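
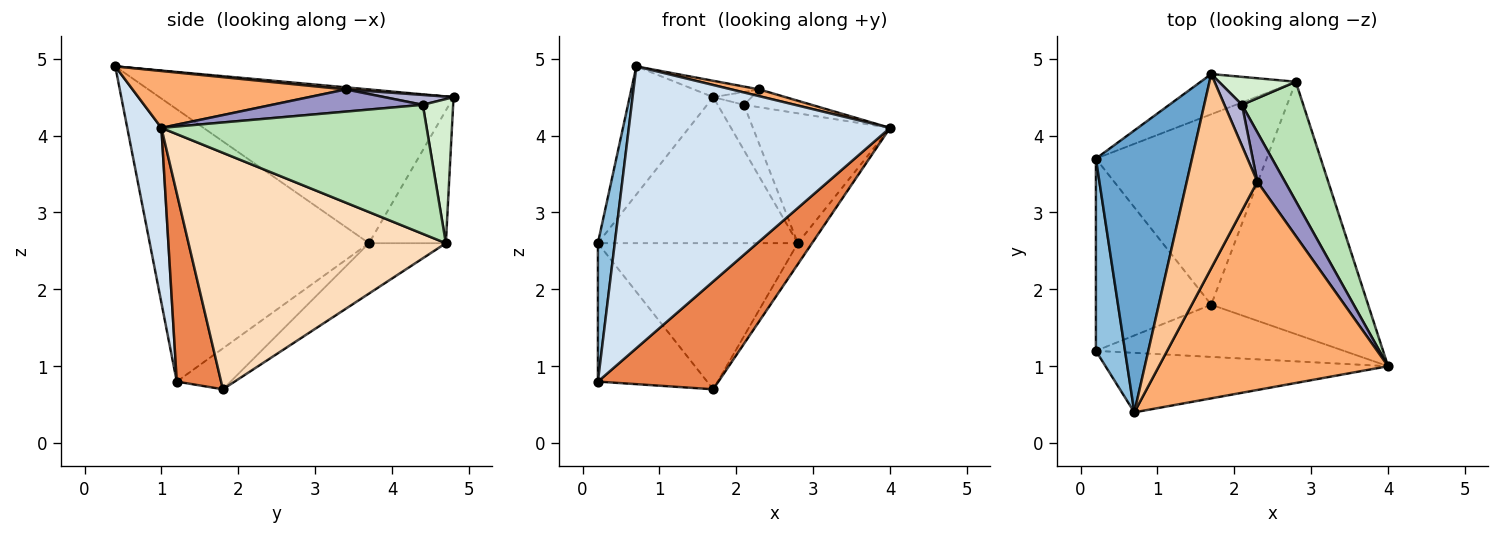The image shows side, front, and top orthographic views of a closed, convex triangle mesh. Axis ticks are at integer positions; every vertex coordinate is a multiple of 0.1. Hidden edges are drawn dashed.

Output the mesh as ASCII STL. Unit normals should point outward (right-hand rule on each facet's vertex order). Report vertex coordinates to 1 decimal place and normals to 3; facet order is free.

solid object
 facet normal -0.824 0.234 0.515
  outer loop
   vertex 1.7 4.8 4.5
   vertex 0.2 3.7 2.6
   vertex 0.7 0.4 4.9
  endloop
 endfacet
 facet normal -0.991 -0.076 0.106
  outer loop
   vertex 0.2 1.2 0.8
   vertex 0.7 0.4 4.9
   vertex 0.2 3.7 2.6
  endloop
 endfacet
 facet normal -0.277 0.562 -0.780
  outer loop
   vertex 0.2 1.2 0.8
   vertex 0.2 3.7 2.6
   vertex 1.7 1.8 0.7
  endloop
 endfacet
 facet normal 0.127 -0.971 -0.205
  outer loop
   vertex 0.2 1.2 0.8
   vertex 4.0 1.0 4.1
   vertex 0.7 0.4 4.9
  endloop
 endfacet
 facet normal 0.314 -0.855 -0.414
  outer loop
   vertex 0.2 1.2 0.8
   vertex 1.7 1.8 0.7
   vertex 4.0 1.0 4.1
  endloop
 endfacet
 facet normal 0.241 -0.031 0.970
  outer loop
   vertex 2.3 3.4 4.6
   vertex 0.7 0.4 4.9
   vertex 4.0 1.0 4.1
  endloop
 endfacet
 facet normal 0.030 0.084 0.996
  outer loop
   vertex 2.3 3.4 4.6
   vertex 1.7 4.8 4.5
   vertex 0.7 0.4 4.9
  endloop
 endfacet
 facet normal 0.832 0.046 -0.552
  outer loop
   vertex 2.8 4.7 2.6
   vertex 4.0 1.0 4.1
   vertex 1.7 1.8 0.7
  endloop
 endfacet
 facet normal -0.228 0.593 -0.773
  outer loop
   vertex 2.8 4.7 2.6
   vertex 1.7 1.8 0.7
   vertex 0.2 3.7 2.6
  endloop
 endfacet
 facet normal -0.348 0.904 -0.249
  outer loop
   vertex 2.8 4.7 2.6
   vertex 0.2 3.7 2.6
   vertex 1.7 4.8 4.5
  endloop
 endfacet
 facet normal 0.818 0.423 0.389
  outer loop
   vertex 2.1 4.4 4.4
   vertex 4.0 1.0 4.1
   vertex 2.8 4.7 2.6
  endloop
 endfacet
 facet normal 0.701 0.607 0.374
  outer loop
   vertex 2.1 4.4 4.4
   vertex 2.8 4.7 2.6
   vertex 1.7 4.8 4.5
  endloop
 endfacet
 facet normal 0.603 0.271 0.751
  outer loop
   vertex 2.1 4.4 4.4
   vertex 2.3 3.4 4.6
   vertex 4.0 1.0 4.1
  endloop
 endfacet
 facet normal 0.473 0.263 0.841
  outer loop
   vertex 2.1 4.4 4.4
   vertex 1.7 4.8 4.5
   vertex 2.3 3.4 4.6
  endloop
 endfacet
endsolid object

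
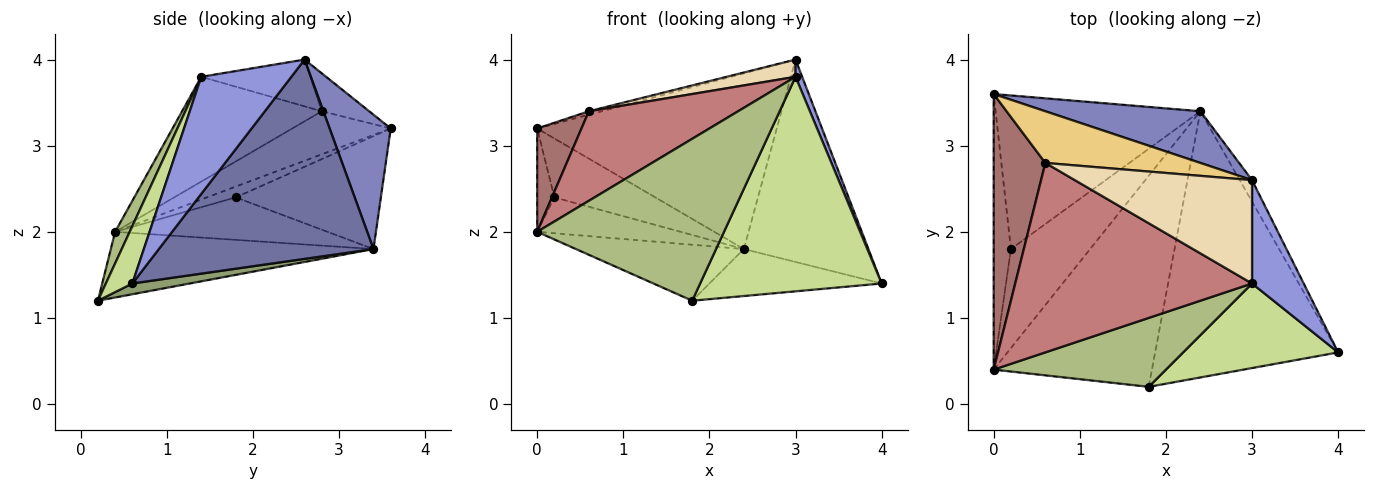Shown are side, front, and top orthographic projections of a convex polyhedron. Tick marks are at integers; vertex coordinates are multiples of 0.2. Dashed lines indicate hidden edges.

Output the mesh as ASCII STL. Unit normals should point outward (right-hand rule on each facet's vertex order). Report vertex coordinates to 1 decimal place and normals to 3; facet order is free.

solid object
 facet normal 0.864 0.501 -0.053
  outer loop
   vertex 2.4 3.4 1.8
   vertex 3.0 2.6 4.0
   vertex 4.0 0.6 1.4
  endloop
 endfacet
 facet normal 0.238 0.932 0.274
  outer loop
   vertex 2.4 3.4 1.8
   vertex 0.0 3.6 3.2
   vertex 3.0 2.6 4.0
  endloop
 endfacet
 facet normal 0.913 -0.067 0.403
  outer loop
   vertex 3.0 1.4 3.8
   vertex 4.0 0.6 1.4
   vertex 3.0 2.6 4.0
  endloop
 endfacet
 facet normal -0.372 0.238 -0.897
  outer loop
   vertex 1.8 0.2 1.2
   vertex 0.0 0.4 2.0
   vertex 2.4 3.4 1.8
  endloop
 endfacet
 facet normal 0.058 0.173 -0.983
  outer loop
   vertex 1.8 0.2 1.2
   vertex 2.4 3.4 1.8
   vertex 4.0 0.6 1.4
  endloop
 endfacet
 facet normal 0.072 -0.918 0.391
  outer loop
   vertex 1.8 0.2 1.2
   vertex 3.0 1.4 3.8
   vertex 0.0 0.4 2.0
  endloop
 endfacet
 facet normal 0.135 -0.922 0.363
  outer loop
   vertex 1.8 0.2 1.2
   vertex 4.0 0.6 1.4
   vertex 3.0 1.4 3.8
  endloop
 endfacet
 facet normal -0.505 0.303 -0.808
  outer loop
   vertex 0.2 1.8 2.4
   vertex 0.0 0.4 2.0
   vertex 0.0 3.6 3.2
  endloop
 endfacet
 facet normal -0.450 0.304 -0.840
  outer loop
   vertex 0.2 1.8 2.4
   vertex 2.4 3.4 1.8
   vertex 0.0 0.4 2.0
  endloop
 endfacet
 facet normal -0.458 0.318 -0.830
  outer loop
   vertex 0.2 1.8 2.4
   vertex 0.0 3.6 3.2
   vertex 2.4 3.4 1.8
  endloop
 endfacet
 facet normal -0.237 0.065 0.969
  outer loop
   vertex 0.6 2.8 3.4
   vertex 3.0 2.6 4.0
   vertex 0.0 3.6 3.2
  endloop
 endfacet
 facet normal -0.252 -0.159 0.955
  outer loop
   vertex 0.6 2.8 3.4
   vertex 3.0 1.4 3.8
   vertex 3.0 2.6 4.0
  endloop
 endfacet
 facet normal -0.615 -0.277 0.738
  outer loop
   vertex 0.6 2.8 3.4
   vertex 0.0 3.6 3.2
   vertex 0.0 0.4 2.0
  endloop
 endfacet
 facet normal -0.371 -0.397 0.839
  outer loop
   vertex 0.6 2.8 3.4
   vertex 0.0 0.4 2.0
   vertex 3.0 1.4 3.8
  endloop
 endfacet
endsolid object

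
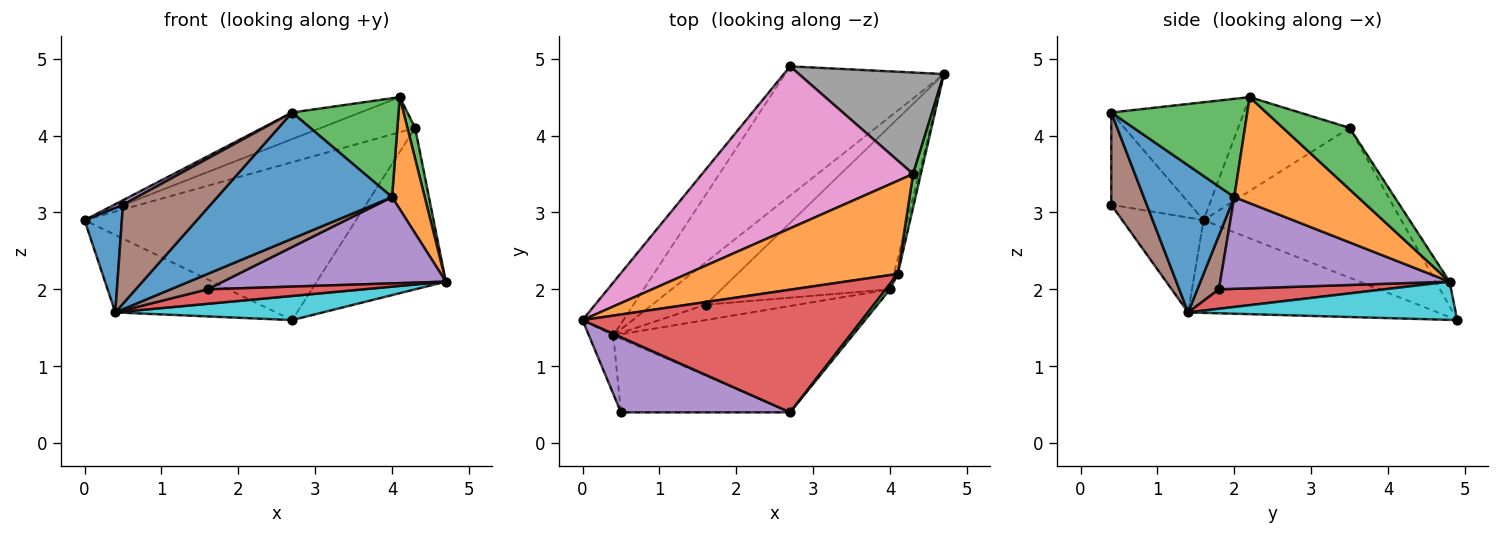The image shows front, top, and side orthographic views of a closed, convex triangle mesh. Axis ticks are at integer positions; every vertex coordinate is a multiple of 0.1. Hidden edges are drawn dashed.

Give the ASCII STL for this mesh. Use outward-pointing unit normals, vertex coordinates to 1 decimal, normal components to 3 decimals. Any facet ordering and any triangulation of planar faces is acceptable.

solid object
 facet normal -0.885 -0.407 -0.227
  outer loop
   vertex 0.4 1.4 1.7
   vertex 0.5 0.4 3.1
   vertex 0.0 1.6 2.9
  endloop
 endfacet
 facet normal -0.385 0.325 0.864
  outer loop
   vertex 4.3 3.5 4.1
   vertex 0.0 1.6 2.9
   vertex 4.1 2.2 4.5
  endloop
 endfacet
 facet normal 0.986 -0.114 0.123
  outer loop
   vertex 4.3 3.5 4.1
   vertex 4.1 2.2 4.5
   vertex 4.7 4.8 2.1
  endloop
 endfacet
 facet normal -0.381 0.196 0.903
  outer loop
   vertex 2.7 0.4 4.3
   vertex 4.1 2.2 4.5
   vertex 0.0 1.6 2.9
  endloop
 endfacet
 facet normal -0.478 -0.053 0.877
  outer loop
   vertex 2.7 0.4 4.3
   vertex 0.0 1.6 2.9
   vertex 0.5 0.4 3.1
  endloop
 endfacet
 facet normal 0.309 -0.763 -0.567
  outer loop
   vertex 2.7 0.4 4.3
   vertex 0.5 0.4 3.1
   vertex 0.4 1.4 1.7
  endloop
 endfacet
 facet normal -0.453 0.622 0.638
  outer loop
   vertex 2.7 4.9 1.6
   vertex 0.0 1.6 2.9
   vertex 4.3 3.5 4.1
  endloop
 endfacet
 facet normal -0.090 0.843 0.530
  outer loop
   vertex 2.7 4.9 1.6
   vertex 4.3 3.5 4.1
   vertex 4.7 4.8 2.1
  endloop
 endfacet
 facet normal -0.788 0.508 -0.347
  outer loop
   vertex 2.7 4.9 1.6
   vertex 0.4 1.4 1.7
   vertex 0.0 1.6 2.9
  endloop
 endfacet
 facet normal 0.230 -0.179 -0.957
  outer loop
   vertex 2.7 4.9 1.6
   vertex 4.7 4.8 2.1
   vertex 0.4 1.4 1.7
  endloop
 endfacet
 facet normal 0.368 -0.711 -0.599
  outer loop
   vertex 4.0 2.0 3.2
   vertex 2.7 0.4 4.3
   vertex 0.4 1.4 1.7
  endloop
 endfacet
 facet normal 0.966 -0.255 -0.035
  outer loop
   vertex 4.0 2.0 3.2
   vertex 4.7 4.8 2.1
   vertex 4.1 2.2 4.5
  endloop
 endfacet
 facet normal 0.787 -0.616 0.034
  outer loop
   vertex 4.0 2.0 3.2
   vertex 4.1 2.2 4.5
   vertex 2.7 0.4 4.3
  endloop
 endfacet
 facet normal 0.326 -0.307 -0.894
  outer loop
   vertex 1.6 1.8 2.0
   vertex 0.4 1.4 1.7
   vertex 4.7 4.8 2.1
  endloop
 endfacet
 facet normal 0.433 -0.421 -0.797
  outer loop
   vertex 1.6 1.8 2.0
   vertex 4.7 4.8 2.1
   vertex 4.0 2.0 3.2
  endloop
 endfacet
 facet normal 0.381 -0.654 -0.654
  outer loop
   vertex 1.6 1.8 2.0
   vertex 4.0 2.0 3.2
   vertex 0.4 1.4 1.7
  endloop
 endfacet
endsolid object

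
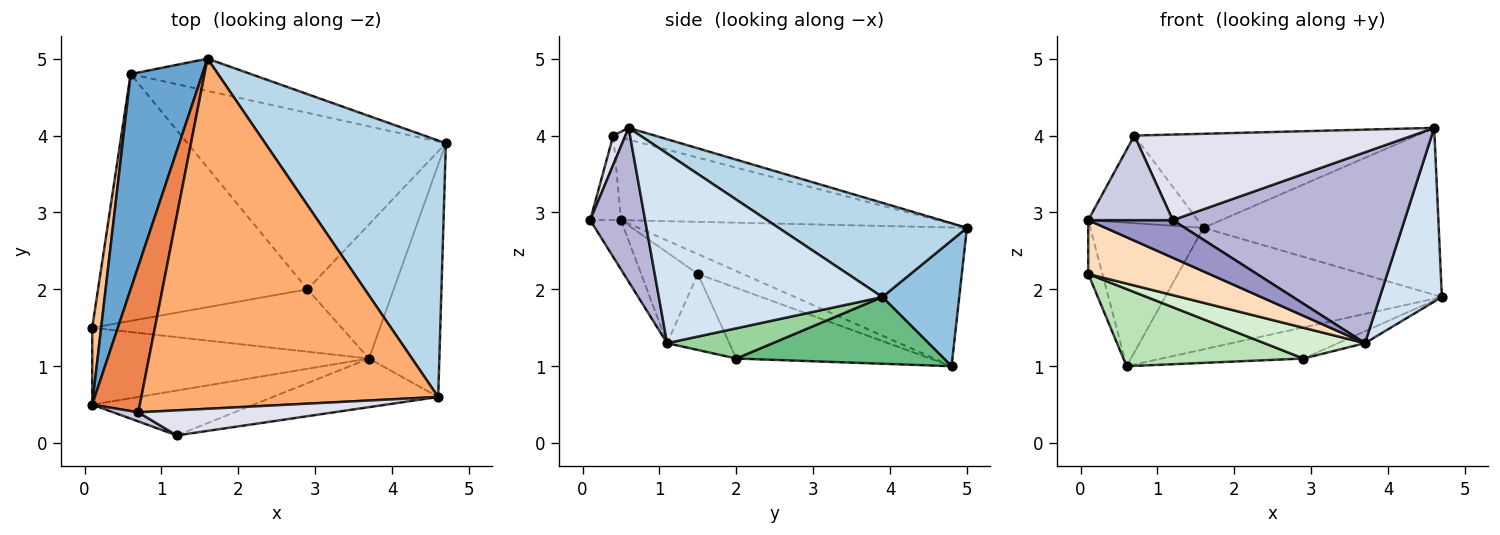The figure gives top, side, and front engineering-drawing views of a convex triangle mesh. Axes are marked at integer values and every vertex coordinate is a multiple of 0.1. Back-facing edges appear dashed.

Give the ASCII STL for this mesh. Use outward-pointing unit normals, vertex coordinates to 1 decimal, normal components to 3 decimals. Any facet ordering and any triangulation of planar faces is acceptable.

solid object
 facet normal -0.849 0.293 0.439
  outer loop
   vertex 1.6 5.0 2.8
   vertex 0.6 4.8 1.0
   vertex 0.1 0.5 2.9
  endloop
 endfacet
 facet normal 0.259 0.933 -0.248
  outer loop
   vertex 1.6 5.0 2.8
   vertex 4.7 3.9 1.9
   vertex 0.6 4.8 1.0
  endloop
 endfacet
 facet normal 0.400 0.500 0.768
  outer loop
   vertex 4.6 0.6 4.1
   vertex 4.7 3.9 1.9
   vertex 1.6 5.0 2.8
  endloop
 endfacet
 facet normal 0.907 -0.252 -0.337
  outer loop
   vertex 3.7 1.1 1.3
   vertex 4.7 3.9 1.9
   vertex 4.6 0.6 4.1
  endloop
 endfacet
 facet normal -0.830 0.287 0.479
  outer loop
   vertex 0.7 0.4 4.0
   vertex 1.6 5.0 2.8
   vertex 0.1 0.5 2.9
  endloop
 endfacet
 facet normal -0.038 0.259 0.965
  outer loop
   vertex 0.7 0.4 4.0
   vertex 4.6 0.6 4.1
   vertex 1.6 5.0 2.8
  endloop
 endfacet
 facet normal -0.876 0.276 0.395
  outer loop
   vertex 0.1 1.5 2.2
   vertex 0.1 0.5 2.9
   vertex 0.6 4.8 1.0
  endloop
 endfacet
 facet normal -0.259 -0.554 -0.791
  outer loop
   vertex 0.1 1.5 2.2
   vertex 3.7 1.1 1.3
   vertex 0.1 0.5 2.9
  endloop
 endfacet
 facet normal 0.246 0.168 -0.954
  outer loop
   vertex 2.9 2.0 1.1
   vertex 0.6 4.8 1.0
   vertex 4.7 3.9 1.9
  endloop
 endfacet
 facet normal 0.329 0.084 -0.940
  outer loop
   vertex 2.9 2.0 1.1
   vertex 4.7 3.9 1.9
   vertex 3.7 1.1 1.3
  endloop
 endfacet
 facet normal -0.306 -0.284 -0.909
  outer loop
   vertex 2.9 2.0 1.1
   vertex 0.1 1.5 2.2
   vertex 0.6 4.8 1.0
  endloop
 endfacet
 facet normal -0.264 -0.427 -0.865
  outer loop
   vertex 2.9 2.0 1.1
   vertex 3.7 1.1 1.3
   vertex 0.1 1.5 2.2
  endloop
 endfacet
 facet normal -0.227 -0.625 -0.746
  outer loop
   vertex 1.2 0.1 2.9
   vertex 0.1 0.5 2.9
   vertex 3.7 1.1 1.3
  endloop
 endfacet
 facet normal 0.224 -0.944 -0.241
  outer loop
   vertex 1.2 0.1 2.9
   vertex 3.7 1.1 1.3
   vertex 4.6 0.6 4.1
  endloop
 endfacet
 facet normal -0.340 -0.935 0.100
  outer loop
   vertex 1.2 0.1 2.9
   vertex 0.7 0.4 4.0
   vertex 0.1 0.5 2.9
  endloop
 endfacet
 facet normal 0.042 -0.959 0.281
  outer loop
   vertex 1.2 0.1 2.9
   vertex 4.6 0.6 4.1
   vertex 0.7 0.4 4.0
  endloop
 endfacet
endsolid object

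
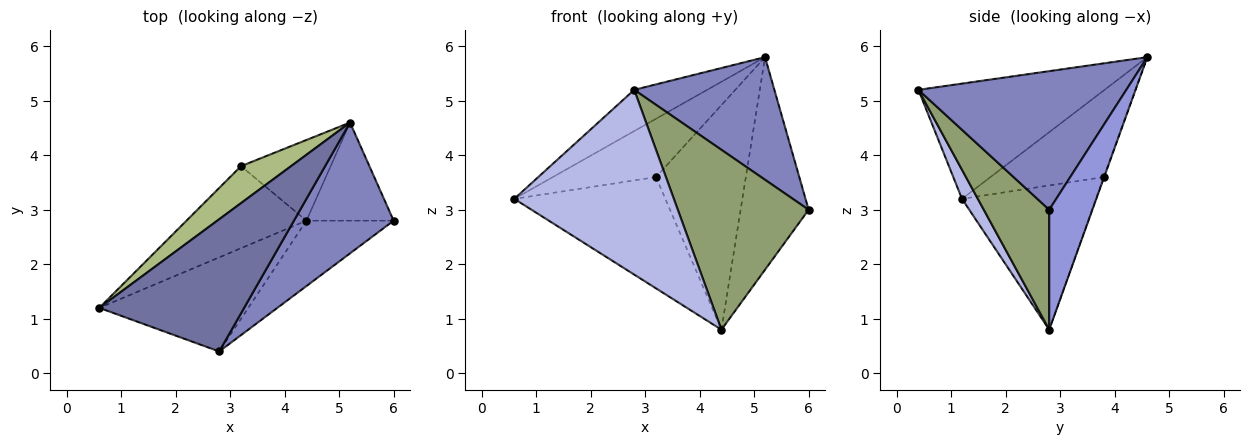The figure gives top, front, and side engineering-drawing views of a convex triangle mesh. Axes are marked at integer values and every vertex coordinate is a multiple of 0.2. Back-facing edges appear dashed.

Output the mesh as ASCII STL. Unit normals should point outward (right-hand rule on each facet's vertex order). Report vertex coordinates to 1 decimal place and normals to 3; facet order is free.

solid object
 facet normal -0.605 0.237 0.760
  outer loop
   vertex 2.8 0.4 5.2
   vertex 5.2 4.6 5.8
   vertex 0.6 1.2 3.2
  endloop
 endfacet
 facet normal 0.712 -0.480 0.512
  outer loop
   vertex 2.8 0.4 5.2
   vertex 6.0 2.8 3.0
   vertex 5.2 4.6 5.8
  endloop
 endfacet
 facet normal 0.499 0.787 -0.363
  outer loop
   vertex 4.4 2.8 0.8
   vertex 5.2 4.6 5.8
   vertex 6.0 2.8 3.0
  endloop
 endfacet
 facet normal 0.088 -0.888 -0.452
  outer loop
   vertex 4.4 2.8 0.8
   vertex 2.8 0.4 5.2
   vertex 0.6 1.2 3.2
  endloop
 endfacet
 facet normal 0.425 -0.851 -0.309
  outer loop
   vertex 4.4 2.8 0.8
   vertex 6.0 2.8 3.0
   vertex 2.8 0.4 5.2
  endloop
 endfacet
 facet normal -0.680 0.619 0.393
  outer loop
   vertex 3.2 3.8 3.6
   vertex 0.6 1.2 3.2
   vertex 5.2 4.6 5.8
  endloop
 endfacet
 facet normal -0.581 0.655 -0.483
  outer loop
   vertex 3.2 3.8 3.6
   vertex 4.4 2.8 0.8
   vertex 0.6 1.2 3.2
  endloop
 endfacet
 facet normal -0.005 0.941 -0.338
  outer loop
   vertex 3.2 3.8 3.6
   vertex 5.2 4.6 5.8
   vertex 4.4 2.8 0.8
  endloop
 endfacet
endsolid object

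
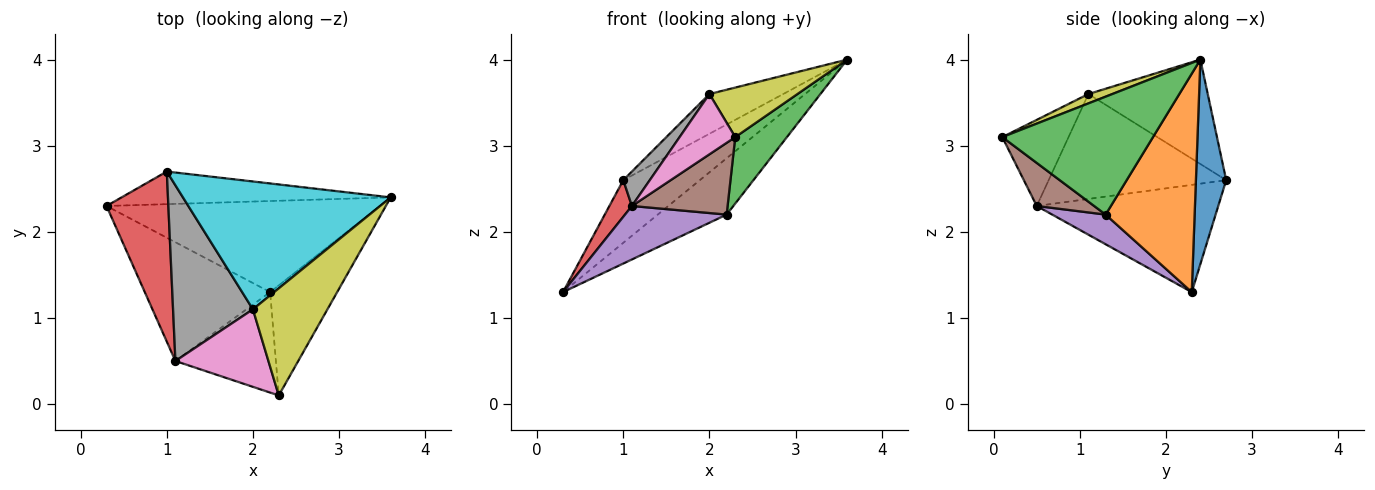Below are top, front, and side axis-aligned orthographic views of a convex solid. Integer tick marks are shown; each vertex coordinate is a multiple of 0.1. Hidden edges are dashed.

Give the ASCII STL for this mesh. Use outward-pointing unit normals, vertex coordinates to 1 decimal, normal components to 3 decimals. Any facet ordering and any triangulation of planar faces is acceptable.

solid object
 facet normal 0.331 0.837 -0.436
  outer loop
   vertex 1.0 2.7 2.6
   vertex 3.6 2.4 4.0
   vertex 0.3 2.3 1.3
  endloop
 endfacet
 facet normal 0.562 0.435 -0.703
  outer loop
   vertex 2.2 1.3 2.2
   vertex 0.3 2.3 1.3
   vertex 3.6 2.4 4.0
  endloop
 endfacet
 facet normal 0.833 -0.286 -0.473
  outer loop
   vertex 2.2 1.3 2.2
   vertex 3.6 2.4 4.0
   vertex 2.3 0.1 3.1
  endloop
 endfacet
 facet normal -0.861 -0.107 0.497
  outer loop
   vertex 1.1 0.5 2.3
   vertex 1.0 2.7 2.6
   vertex 0.3 2.3 1.3
  endloop
 endfacet
 facet normal 0.211 -0.401 -0.891
  outer loop
   vertex 1.1 0.5 2.3
   vertex 0.3 2.3 1.3
   vertex 2.2 1.3 2.2
  endloop
 endfacet
 facet normal 0.329 -0.549 -0.768
  outer loop
   vertex 1.1 0.5 2.3
   vertex 2.2 1.3 2.2
   vertex 2.3 0.1 3.1
  endloop
 endfacet
 facet normal -0.590 -0.496 0.637
  outer loop
   vertex 2.0 1.1 3.6
   vertex 1.1 0.5 2.3
   vertex 2.3 0.1 3.1
  endloop
 endfacet
 facet normal -0.790 -0.118 0.601
  outer loop
   vertex 2.0 1.1 3.6
   vertex 1.0 2.7 2.6
   vertex 1.1 0.5 2.3
  endloop
 endfacet
 facet normal 0.113 -0.417 0.902
  outer loop
   vertex 2.0 1.1 3.6
   vertex 2.3 0.1 3.1
   vertex 3.6 2.4 4.0
  endloop
 endfacet
 facet normal -0.433 0.268 0.861
  outer loop
   vertex 2.0 1.1 3.6
   vertex 3.6 2.4 4.0
   vertex 1.0 2.7 2.6
  endloop
 endfacet
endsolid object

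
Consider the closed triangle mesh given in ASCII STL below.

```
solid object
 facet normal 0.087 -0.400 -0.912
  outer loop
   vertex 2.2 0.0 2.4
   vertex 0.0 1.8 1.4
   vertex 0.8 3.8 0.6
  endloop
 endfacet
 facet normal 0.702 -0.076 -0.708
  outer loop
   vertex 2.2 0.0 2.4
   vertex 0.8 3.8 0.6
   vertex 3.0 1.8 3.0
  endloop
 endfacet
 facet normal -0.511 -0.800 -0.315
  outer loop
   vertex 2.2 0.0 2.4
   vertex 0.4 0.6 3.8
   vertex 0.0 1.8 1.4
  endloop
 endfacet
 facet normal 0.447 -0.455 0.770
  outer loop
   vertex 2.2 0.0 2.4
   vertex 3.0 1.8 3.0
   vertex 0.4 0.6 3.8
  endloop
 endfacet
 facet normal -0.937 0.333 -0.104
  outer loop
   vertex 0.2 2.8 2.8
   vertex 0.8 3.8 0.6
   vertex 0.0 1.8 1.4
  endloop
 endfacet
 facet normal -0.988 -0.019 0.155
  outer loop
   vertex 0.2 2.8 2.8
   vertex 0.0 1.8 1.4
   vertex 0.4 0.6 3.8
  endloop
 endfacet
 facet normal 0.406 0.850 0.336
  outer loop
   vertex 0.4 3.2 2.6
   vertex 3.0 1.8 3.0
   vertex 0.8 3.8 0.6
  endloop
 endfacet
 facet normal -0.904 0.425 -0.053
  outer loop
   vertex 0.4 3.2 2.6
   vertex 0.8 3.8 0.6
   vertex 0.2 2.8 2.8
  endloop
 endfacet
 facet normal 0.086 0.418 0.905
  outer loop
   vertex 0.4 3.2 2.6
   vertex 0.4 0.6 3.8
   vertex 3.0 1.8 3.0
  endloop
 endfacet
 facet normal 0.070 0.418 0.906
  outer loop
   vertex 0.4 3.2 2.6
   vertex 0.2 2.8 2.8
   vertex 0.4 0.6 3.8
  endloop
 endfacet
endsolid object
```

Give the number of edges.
15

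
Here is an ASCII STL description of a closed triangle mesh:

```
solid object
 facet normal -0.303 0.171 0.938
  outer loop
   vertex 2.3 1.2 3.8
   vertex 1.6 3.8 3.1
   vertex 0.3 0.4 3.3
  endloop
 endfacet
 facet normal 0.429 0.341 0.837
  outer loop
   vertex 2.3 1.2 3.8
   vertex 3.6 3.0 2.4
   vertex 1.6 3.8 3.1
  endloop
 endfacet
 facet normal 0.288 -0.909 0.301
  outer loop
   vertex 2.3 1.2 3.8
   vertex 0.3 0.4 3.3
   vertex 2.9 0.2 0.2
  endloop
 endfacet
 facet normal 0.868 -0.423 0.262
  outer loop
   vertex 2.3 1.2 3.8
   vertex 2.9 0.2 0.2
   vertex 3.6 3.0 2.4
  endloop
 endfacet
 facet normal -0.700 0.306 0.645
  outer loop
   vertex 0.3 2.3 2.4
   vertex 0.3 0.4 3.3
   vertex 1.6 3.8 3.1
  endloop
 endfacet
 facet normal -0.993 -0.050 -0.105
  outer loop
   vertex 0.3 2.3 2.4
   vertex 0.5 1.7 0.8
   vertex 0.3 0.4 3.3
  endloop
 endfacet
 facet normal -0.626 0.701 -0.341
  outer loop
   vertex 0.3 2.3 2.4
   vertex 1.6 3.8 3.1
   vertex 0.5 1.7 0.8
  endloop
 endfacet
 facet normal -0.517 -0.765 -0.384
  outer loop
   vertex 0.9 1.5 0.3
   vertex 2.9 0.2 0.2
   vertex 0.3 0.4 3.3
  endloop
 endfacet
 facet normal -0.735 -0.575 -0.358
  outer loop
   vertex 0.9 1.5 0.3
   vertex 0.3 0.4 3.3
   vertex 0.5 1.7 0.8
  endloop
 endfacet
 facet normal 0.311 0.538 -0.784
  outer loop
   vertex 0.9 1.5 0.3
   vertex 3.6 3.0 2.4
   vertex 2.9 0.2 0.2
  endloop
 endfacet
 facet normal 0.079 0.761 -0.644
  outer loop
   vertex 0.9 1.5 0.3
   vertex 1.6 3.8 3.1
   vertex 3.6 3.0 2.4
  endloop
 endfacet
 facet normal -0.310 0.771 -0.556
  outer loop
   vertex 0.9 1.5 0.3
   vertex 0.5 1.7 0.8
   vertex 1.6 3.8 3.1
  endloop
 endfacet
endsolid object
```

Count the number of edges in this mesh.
18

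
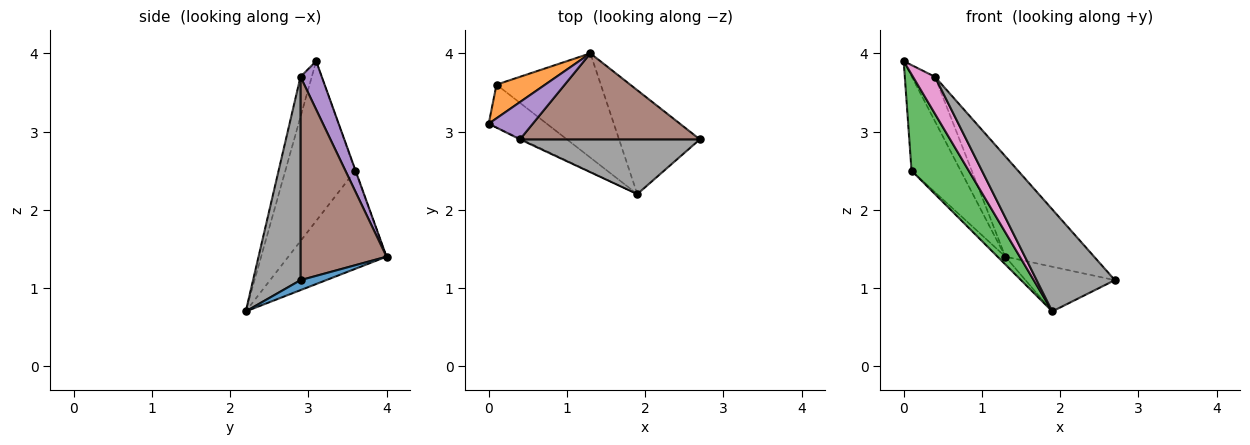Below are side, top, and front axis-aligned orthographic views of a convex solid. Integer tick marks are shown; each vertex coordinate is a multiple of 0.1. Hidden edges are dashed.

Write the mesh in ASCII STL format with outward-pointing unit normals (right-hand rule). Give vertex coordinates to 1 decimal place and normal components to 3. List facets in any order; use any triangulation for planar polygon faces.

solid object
 facet normal 0.113 0.393 -0.913
  outer loop
   vertex 1.9 2.2 0.7
   vertex 1.3 4.0 1.4
   vertex 2.7 2.9 1.1
  endloop
 endfacet
 facet normal -0.006 0.942 0.336
  outer loop
   vertex 0.1 3.6 2.5
   vertex 0.0 3.1 3.9
   vertex 1.3 4.0 1.4
  endloop
 endfacet
 facet normal -0.745 -0.610 -0.271
  outer loop
   vertex 0.1 3.6 2.5
   vertex 1.9 2.2 0.7
   vertex 0.0 3.1 3.9
  endloop
 endfacet
 facet normal -0.685 0.055 -0.727
  outer loop
   vertex 0.1 3.6 2.5
   vertex 1.3 4.0 1.4
   vertex 1.9 2.2 0.7
  endloop
 endfacet
 facet normal 0.576 0.627 0.525
  outer loop
   vertex 0.4 2.9 3.7
   vertex 1.3 4.0 1.4
   vertex 0.0 3.1 3.9
  endloop
 endfacet
 facet normal 0.593 0.611 0.524
  outer loop
   vertex 0.4 2.9 3.7
   vertex 2.7 2.9 1.1
   vertex 1.3 4.0 1.4
  endloop
 endfacet
 facet normal -0.455 -0.890 -0.020
  outer loop
   vertex 0.4 2.9 3.7
   vertex 0.0 3.1 3.9
   vertex 1.9 2.2 0.7
  endloop
 endfacet
 facet normal 0.471 -0.777 0.417
  outer loop
   vertex 0.4 2.9 3.7
   vertex 1.9 2.2 0.7
   vertex 2.7 2.9 1.1
  endloop
 endfacet
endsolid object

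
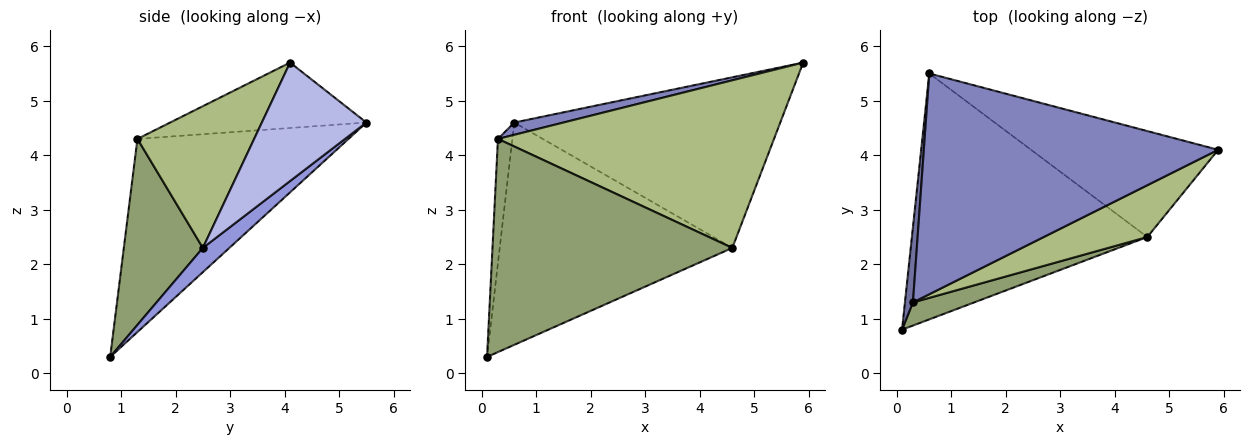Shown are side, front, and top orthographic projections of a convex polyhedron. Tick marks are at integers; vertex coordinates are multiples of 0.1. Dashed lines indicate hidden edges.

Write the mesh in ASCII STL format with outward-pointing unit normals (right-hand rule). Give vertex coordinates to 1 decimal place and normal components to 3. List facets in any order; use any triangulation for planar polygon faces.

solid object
 facet normal -0.997 0.068 0.041
  outer loop
   vertex 0.3 1.3 4.3
   vertex 0.6 5.5 4.6
   vertex 0.1 0.8 0.3
  endloop
 endfacet
 facet normal -0.217 -0.054 0.975
  outer loop
   vertex 0.3 1.3 4.3
   vertex 5.9 4.1 5.7
   vertex 0.6 5.5 4.6
  endloop
 endfacet
 facet normal 0.076 0.669 -0.740
  outer loop
   vertex 4.6 2.5 2.3
   vertex 0.1 0.8 0.3
   vertex 0.6 5.5 4.6
  endloop
 endfacet
 facet normal 0.317 0.806 -0.500
  outer loop
   vertex 4.6 2.5 2.3
   vertex 0.6 5.5 4.6
   vertex 5.9 4.1 5.7
  endloop
 endfacet
 facet normal 0.311 -0.945 0.103
  outer loop
   vertex 4.6 2.5 2.3
   vertex 0.3 1.3 4.3
   vertex 0.1 0.8 0.3
  endloop
 endfacet
 facet normal 0.375 -0.886 0.274
  outer loop
   vertex 4.6 2.5 2.3
   vertex 5.9 4.1 5.7
   vertex 0.3 1.3 4.3
  endloop
 endfacet
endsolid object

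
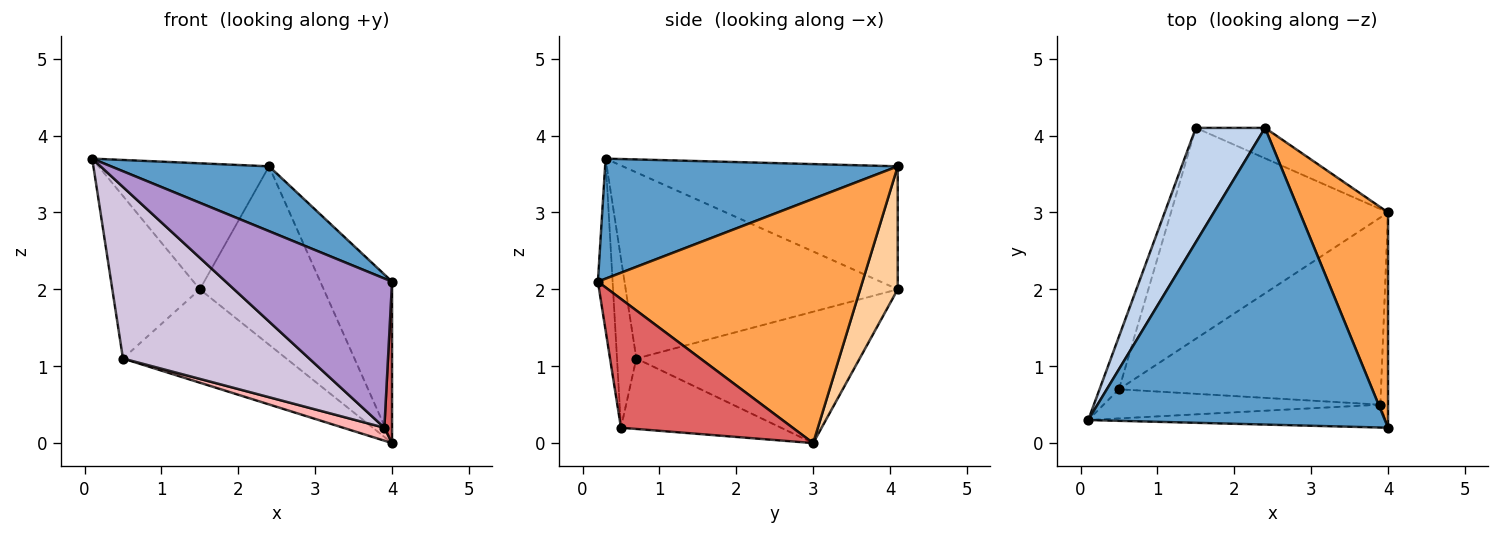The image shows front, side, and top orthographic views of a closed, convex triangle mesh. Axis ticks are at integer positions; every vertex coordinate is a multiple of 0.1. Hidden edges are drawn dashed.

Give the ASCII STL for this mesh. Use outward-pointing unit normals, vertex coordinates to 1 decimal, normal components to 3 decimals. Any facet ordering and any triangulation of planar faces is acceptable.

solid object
 facet normal 0.368 -0.199 0.909
  outer loop
   vertex 2.4 4.1 3.6
   vertex 0.1 0.3 3.7
   vertex 4.0 0.2 2.1
  endloop
 endfacet
 facet normal -0.767 0.475 0.431
  outer loop
   vertex 2.4 4.1 3.6
   vertex 1.5 4.1 2.0
   vertex 0.1 0.3 3.7
  endloop
 endfacet
 facet normal 0.911 0.247 0.329
  outer loop
   vertex 2.4 4.1 3.6
   vertex 4.0 0.2 2.1
   vertex 4.0 3.0 0.0
  endloop
 endfacet
 facet normal 0.287 0.944 -0.161
  outer loop
   vertex 2.4 4.1 3.6
   vertex 4.0 3.0 0.0
   vertex 1.5 4.1 2.0
  endloop
 endfacet
 facet normal -0.947 0.305 -0.099
  outer loop
   vertex 0.5 0.7 1.1
   vertex 0.1 0.3 3.7
   vertex 1.5 4.1 2.0
  endloop
 endfacet
 facet normal -0.484 0.354 -0.800
  outer loop
   vertex 0.5 0.7 1.1
   vertex 1.5 4.1 2.0
   vertex 4.0 3.0 0.0
  endloop
 endfacet
 facet normal 0.997 -0.045 -0.060
  outer loop
   vertex 3.9 0.5 0.2
   vertex 4.0 3.0 0.0
   vertex 4.0 0.2 2.1
  endloop
 endfacet
 facet normal -0.259 -0.067 -0.964
  outer loop
   vertex 3.9 0.5 0.2
   vertex 0.5 0.7 1.1
   vertex 4.0 3.0 0.0
  endloop
 endfacet
 facet normal -0.087 -0.985 -0.151
  outer loop
   vertex 3.9 0.5 0.2
   vertex 4.0 0.2 2.1
   vertex 0.1 0.3 3.7
  endloop
 endfacet
 facet normal -0.102 -0.981 -0.167
  outer loop
   vertex 3.9 0.5 0.2
   vertex 0.1 0.3 3.7
   vertex 0.5 0.7 1.1
  endloop
 endfacet
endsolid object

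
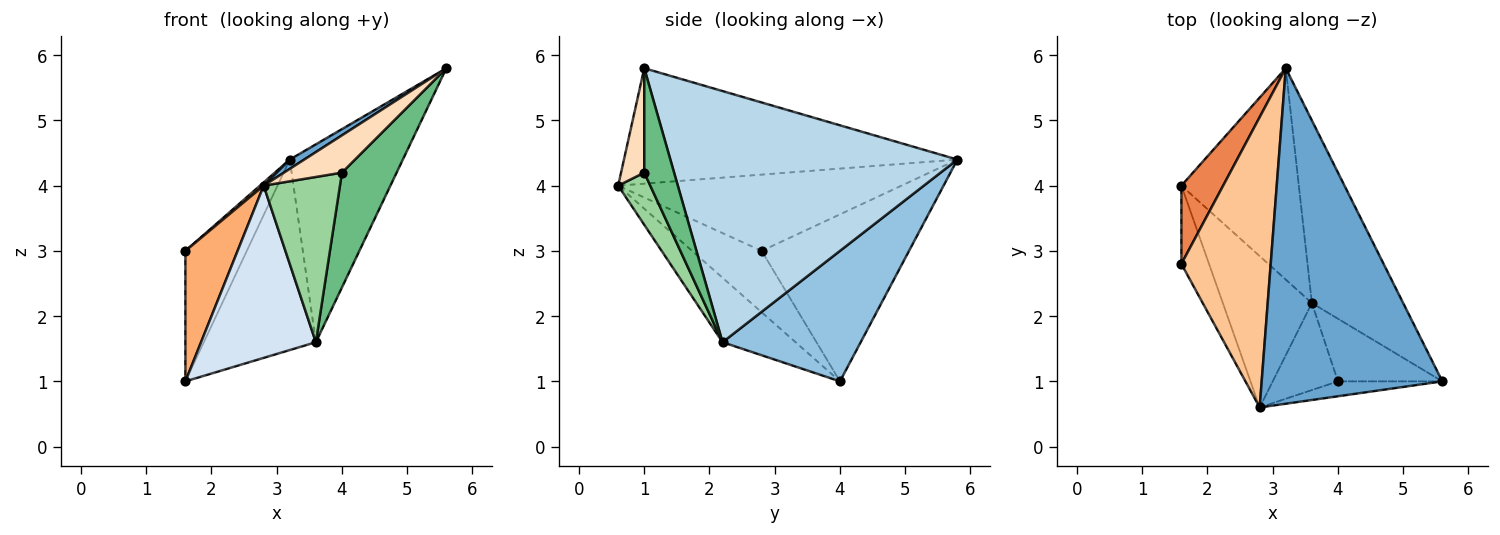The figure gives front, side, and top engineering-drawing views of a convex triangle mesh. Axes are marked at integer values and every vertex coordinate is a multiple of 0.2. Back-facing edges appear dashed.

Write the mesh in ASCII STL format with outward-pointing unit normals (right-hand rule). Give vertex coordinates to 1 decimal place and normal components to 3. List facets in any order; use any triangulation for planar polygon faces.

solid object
 facet normal -0.538 -0.023 0.842
  outer loop
   vertex 2.8 0.6 4.0
   vertex 5.6 1.0 5.8
   vertex 3.2 5.8 4.4
  endloop
 endfacet
 facet normal 0.637 0.516 -0.573
  outer loop
   vertex 3.6 2.2 1.6
   vertex 1.6 4.0 1.0
   vertex 3.2 5.8 4.4
  endloop
 endfacet
 facet normal 0.881 0.347 -0.320
  outer loop
   vertex 3.6 2.2 1.6
   vertex 3.2 5.8 4.4
   vertex 5.6 1.0 5.8
  endloop
 endfacet
 facet normal -0.431 -0.678 -0.596
  outer loop
   vertex 3.6 2.2 1.6
   vertex 2.8 0.6 4.0
   vertex 1.6 4.0 1.0
  endloop
 endfacet
 facet normal -0.899 0.375 0.225
  outer loop
   vertex 1.6 2.8 3.0
   vertex 3.2 5.8 4.4
   vertex 1.6 4.0 1.0
  endloop
 endfacet
 facet normal -0.753 -0.565 -0.339
  outer loop
   vertex 1.6 2.8 3.0
   vertex 1.6 4.0 1.0
   vertex 2.8 0.6 4.0
  endloop
 endfacet
 facet normal -0.649 -0.009 0.760
  outer loop
   vertex 1.6 2.8 3.0
   vertex 2.8 0.6 4.0
   vertex 3.2 5.8 4.4
  endloop
 endfacet
 facet normal 0.348 -0.870 -0.348
  outer loop
   vertex 4.0 1.0 4.2
   vertex 5.6 1.0 5.8
   vertex 2.8 0.6 4.0
  endloop
 endfacet
 facet normal 0.432 -0.792 -0.432
  outer loop
   vertex 4.0 1.0 4.2
   vertex 3.6 2.2 1.6
   vertex 5.6 1.0 5.8
  endloop
 endfacet
 facet normal 0.349 -0.829 -0.436
  outer loop
   vertex 4.0 1.0 4.2
   vertex 2.8 0.6 4.0
   vertex 3.6 2.2 1.6
  endloop
 endfacet
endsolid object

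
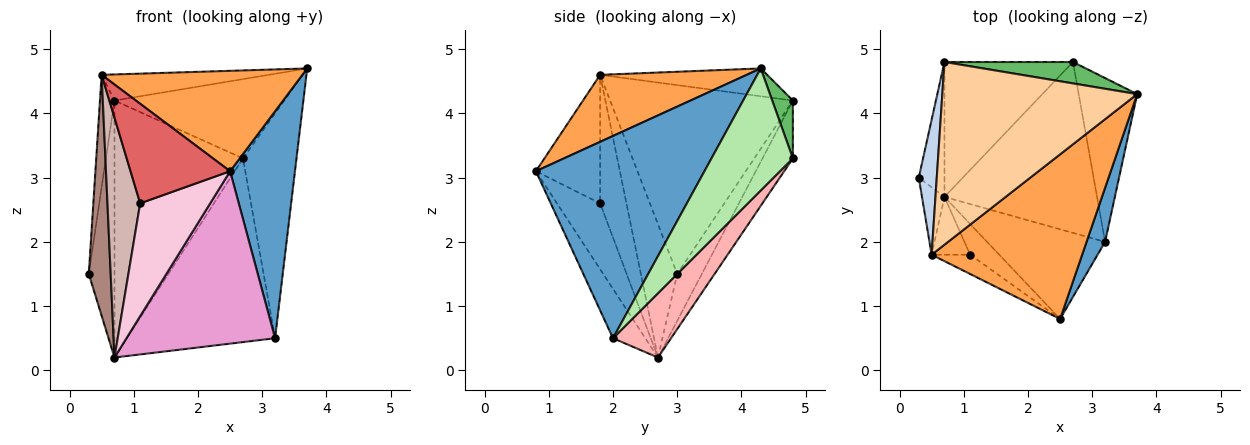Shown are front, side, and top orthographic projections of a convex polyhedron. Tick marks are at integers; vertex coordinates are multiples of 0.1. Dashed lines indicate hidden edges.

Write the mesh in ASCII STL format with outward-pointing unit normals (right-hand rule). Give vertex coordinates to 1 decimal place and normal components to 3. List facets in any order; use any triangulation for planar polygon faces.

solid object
 facet normal 0.930 -0.358 0.085
  outer loop
   vertex 3.2 2.0 0.5
   vertex 3.7 4.3 4.7
   vertex 2.5 0.8 3.1
  endloop
 endfacet
 facet normal -0.992 0.079 0.095
  outer loop
   vertex 0.5 1.8 4.6
   vertex 0.7 4.8 4.2
   vertex 0.3 3.0 1.5
  endloop
 endfacet
 facet normal 0.355 -0.487 0.798
  outer loop
   vertex 0.5 1.8 4.6
   vertex 2.5 0.8 3.1
   vertex 3.7 4.3 4.7
  endloop
 endfacet
 facet normal -0.140 0.140 0.980
  outer loop
   vertex 0.5 1.8 4.6
   vertex 3.7 4.3 4.7
   vertex 0.7 4.8 4.2
  endloop
 endfacet
 facet normal 0.117 0.959 0.259
  outer loop
   vertex 2.7 4.8 3.3
   vertex 0.7 4.8 4.2
   vertex 3.7 4.3 4.7
  endloop
 endfacet
 facet normal 0.776 0.510 -0.372
  outer loop
   vertex 2.7 4.8 3.3
   vertex 3.7 4.3 4.7
   vertex 3.2 2.0 0.5
  endloop
 endfacet
 facet normal -0.535 -0.829 -0.161
  outer loop
   vertex 1.1 1.8 2.6
   vertex 2.5 0.8 3.1
   vertex 0.5 1.8 4.6
  endloop
 endfacet
 facet normal 0.276 0.704 -0.655
  outer loop
   vertex 0.7 2.7 0.2
   vertex 2.7 4.8 3.3
   vertex 3.2 2.0 0.5
  endloop
 endfacet
 facet normal -0.646 0.676 -0.355
  outer loop
   vertex 0.7 2.7 0.2
   vertex 0.3 3.0 1.5
   vertex 0.7 4.8 4.2
  endloop
 endfacet
 facet normal -0.205 0.867 -0.455
  outer loop
   vertex 0.7 2.7 0.2
   vertex 0.7 4.8 4.2
   vertex 2.7 4.8 3.3
  endloop
 endfacet
 facet normal -0.848 -0.511 -0.143
  outer loop
   vertex 0.7 2.7 0.2
   vertex 0.5 1.8 4.6
   vertex 0.3 3.0 1.5
  endloop
 endfacet
 facet normal -0.616 -0.766 -0.185
  outer loop
   vertex 0.7 2.7 0.2
   vertex 1.1 1.8 2.6
   vertex 0.5 1.8 4.6
  endloop
 endfacet
 facet normal -0.190 -0.871 -0.453
  outer loop
   vertex 0.7 2.7 0.2
   vertex 3.2 2.0 0.5
   vertex 2.5 0.8 3.1
  endloop
 endfacet
 facet normal -0.512 -0.829 -0.226
  outer loop
   vertex 0.7 2.7 0.2
   vertex 2.5 0.8 3.1
   vertex 1.1 1.8 2.6
  endloop
 endfacet
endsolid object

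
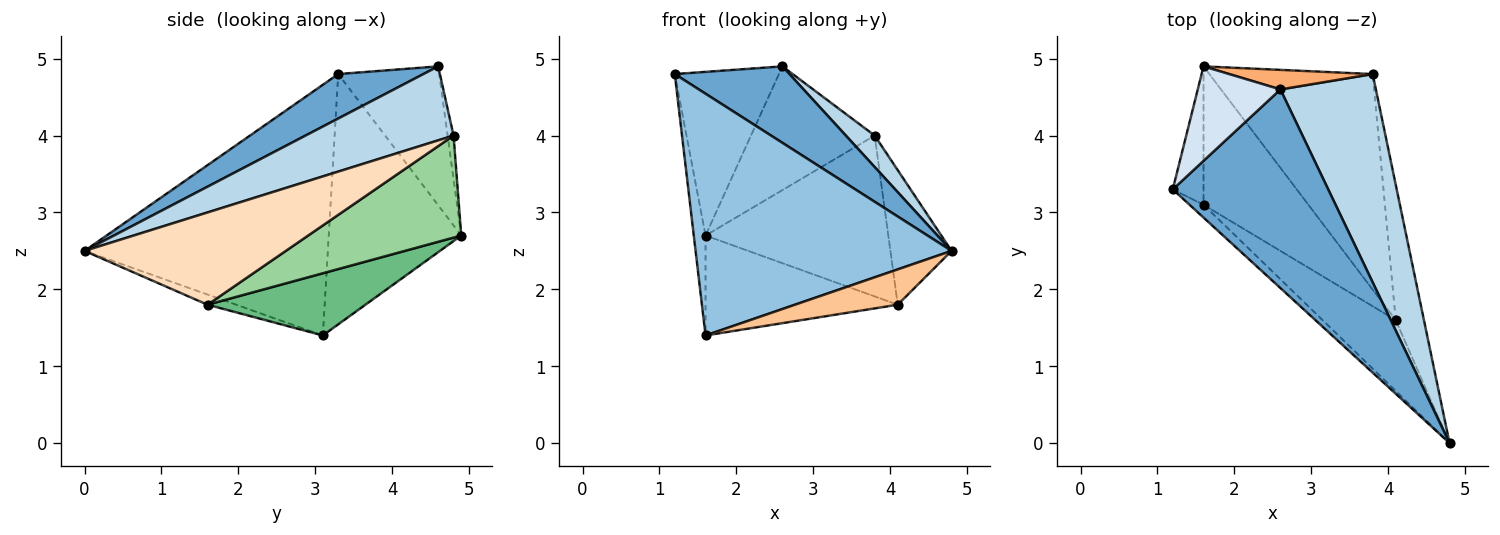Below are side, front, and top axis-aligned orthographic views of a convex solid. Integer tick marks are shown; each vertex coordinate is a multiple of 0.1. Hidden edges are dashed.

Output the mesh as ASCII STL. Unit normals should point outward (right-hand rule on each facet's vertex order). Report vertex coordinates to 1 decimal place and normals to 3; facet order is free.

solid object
 facet normal 0.258 -0.347 0.902
  outer loop
   vertex 2.6 4.6 4.9
   vertex 1.2 3.3 4.8
   vertex 4.8 0.0 2.5
  endloop
 endfacet
 facet normal -0.688 -0.724 -0.038
  outer loop
   vertex 1.6 3.1 1.4
   vertex 4.8 0.0 2.5
   vertex 1.2 3.3 4.8
  endloop
 endfacet
 facet normal 0.608 -0.119 0.785
  outer loop
   vertex 3.8 4.8 4.0
   vertex 2.6 4.6 4.9
   vertex 4.8 0.0 2.5
  endloop
 endfacet
 facet normal -0.643 0.663 0.383
  outer loop
   vertex 1.6 4.9 2.7
   vertex 1.2 3.3 4.8
   vertex 2.6 4.6 4.9
  endloop
 endfacet
 facet normal -0.989 0.088 -0.121
  outer loop
   vertex 1.6 4.9 2.7
   vertex 1.6 3.1 1.4
   vertex 1.2 3.3 4.8
  endloop
 endfacet
 facet normal -0.047 0.987 0.156
  outer loop
   vertex 1.6 4.9 2.7
   vertex 2.6 4.6 4.9
   vertex 3.8 4.8 4.0
  endloop
 endfacet
 facet normal -0.123 -0.443 -0.888
  outer loop
   vertex 4.1 1.6 1.8
   vertex 4.8 0.0 2.5
   vertex 1.6 3.1 1.4
  endloop
 endfacet
 facet normal 0.918 0.279 -0.281
  outer loop
   vertex 4.1 1.6 1.8
   vertex 3.8 4.8 4.0
   vertex 4.8 0.0 2.5
  endloop
 endfacet
 facet normal 0.433 0.528 -0.731
  outer loop
   vertex 4.1 1.6 1.8
   vertex 1.6 3.1 1.4
   vertex 1.6 4.9 2.7
  endloop
 endfacet
 facet normal 0.448 0.535 -0.717
  outer loop
   vertex 4.1 1.6 1.8
   vertex 1.6 4.9 2.7
   vertex 3.8 4.8 4.0
  endloop
 endfacet
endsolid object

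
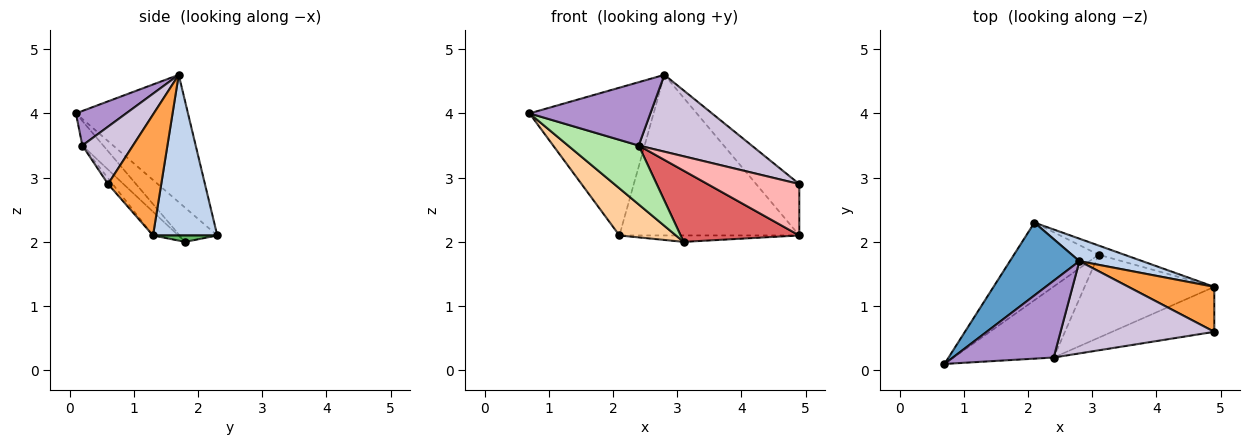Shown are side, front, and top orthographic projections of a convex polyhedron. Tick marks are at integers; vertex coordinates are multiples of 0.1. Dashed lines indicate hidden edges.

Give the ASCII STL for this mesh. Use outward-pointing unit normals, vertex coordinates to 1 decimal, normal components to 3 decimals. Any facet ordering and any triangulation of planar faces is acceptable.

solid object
 facet normal -0.629 0.697 0.344
  outer loop
   vertex 2.8 1.7 4.6
   vertex 2.1 2.3 2.1
   vertex 0.7 0.1 4.0
  endloop
 endfacet
 facet normal 0.333 0.934 0.131
  outer loop
   vertex 2.8 1.7 4.6
   vertex 4.9 1.3 2.1
   vertex 2.1 2.3 2.1
  endloop
 endfacet
 facet normal 0.680 0.552 0.483
  outer loop
   vertex 4.9 0.6 2.9
   vertex 4.9 1.3 2.1
   vertex 2.8 1.7 4.6
  endloop
 endfacet
 facet normal -0.326 -0.490 -0.808
  outer loop
   vertex 3.1 1.8 2.0
   vertex 0.7 0.1 4.0
   vertex 2.1 2.3 2.1
  endloop
 endfacet
 facet normal 0.201 0.562 -0.803
  outer loop
   vertex 3.1 1.8 2.0
   vertex 2.1 2.3 2.1
   vertex 4.9 1.3 2.1
  endloop
 endfacet
 facet normal -0.185 -0.628 -0.756
  outer loop
   vertex 2.4 0.2 3.5
   vertex 0.7 0.1 4.0
   vertex 3.1 1.8 2.0
  endloop
 endfacet
 facet normal -0.137 -0.645 -0.752
  outer loop
   vertex 2.4 0.2 3.5
   vertex 3.1 1.8 2.0
   vertex 4.9 1.3 2.1
  endloop
 endfacet
 facet normal -0.038 -0.752 -0.658
  outer loop
   vertex 2.4 0.2 3.5
   vertex 4.9 1.3 2.1
   vertex 4.9 0.6 2.9
  endloop
 endfacet
 facet normal 0.256 -0.615 0.746
  outer loop
   vertex 2.4 0.2 3.5
   vertex 2.8 1.7 4.6
   vertex 0.7 0.1 4.0
  endloop
 endfacet
 facet normal 0.276 -0.615 0.739
  outer loop
   vertex 2.4 0.2 3.5
   vertex 4.9 0.6 2.9
   vertex 2.8 1.7 4.6
  endloop
 endfacet
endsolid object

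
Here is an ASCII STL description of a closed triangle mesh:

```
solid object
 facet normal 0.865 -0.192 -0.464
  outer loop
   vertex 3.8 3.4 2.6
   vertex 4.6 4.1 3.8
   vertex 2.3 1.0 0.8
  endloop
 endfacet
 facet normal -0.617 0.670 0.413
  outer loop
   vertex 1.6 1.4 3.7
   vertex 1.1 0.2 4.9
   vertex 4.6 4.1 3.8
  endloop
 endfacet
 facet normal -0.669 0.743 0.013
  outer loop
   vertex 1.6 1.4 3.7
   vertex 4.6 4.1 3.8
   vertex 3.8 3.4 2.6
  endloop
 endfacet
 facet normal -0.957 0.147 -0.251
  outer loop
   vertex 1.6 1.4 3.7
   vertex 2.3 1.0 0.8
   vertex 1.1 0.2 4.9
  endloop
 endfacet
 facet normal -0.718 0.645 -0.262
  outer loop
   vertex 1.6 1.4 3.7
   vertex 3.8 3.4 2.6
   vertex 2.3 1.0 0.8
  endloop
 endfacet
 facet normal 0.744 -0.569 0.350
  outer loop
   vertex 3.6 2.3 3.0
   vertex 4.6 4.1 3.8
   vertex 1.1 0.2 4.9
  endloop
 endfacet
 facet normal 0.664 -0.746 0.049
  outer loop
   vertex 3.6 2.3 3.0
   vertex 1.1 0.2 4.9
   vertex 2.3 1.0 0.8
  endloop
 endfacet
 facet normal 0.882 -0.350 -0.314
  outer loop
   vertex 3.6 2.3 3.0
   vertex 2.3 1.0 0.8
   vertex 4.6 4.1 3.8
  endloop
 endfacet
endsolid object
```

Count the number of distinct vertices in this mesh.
6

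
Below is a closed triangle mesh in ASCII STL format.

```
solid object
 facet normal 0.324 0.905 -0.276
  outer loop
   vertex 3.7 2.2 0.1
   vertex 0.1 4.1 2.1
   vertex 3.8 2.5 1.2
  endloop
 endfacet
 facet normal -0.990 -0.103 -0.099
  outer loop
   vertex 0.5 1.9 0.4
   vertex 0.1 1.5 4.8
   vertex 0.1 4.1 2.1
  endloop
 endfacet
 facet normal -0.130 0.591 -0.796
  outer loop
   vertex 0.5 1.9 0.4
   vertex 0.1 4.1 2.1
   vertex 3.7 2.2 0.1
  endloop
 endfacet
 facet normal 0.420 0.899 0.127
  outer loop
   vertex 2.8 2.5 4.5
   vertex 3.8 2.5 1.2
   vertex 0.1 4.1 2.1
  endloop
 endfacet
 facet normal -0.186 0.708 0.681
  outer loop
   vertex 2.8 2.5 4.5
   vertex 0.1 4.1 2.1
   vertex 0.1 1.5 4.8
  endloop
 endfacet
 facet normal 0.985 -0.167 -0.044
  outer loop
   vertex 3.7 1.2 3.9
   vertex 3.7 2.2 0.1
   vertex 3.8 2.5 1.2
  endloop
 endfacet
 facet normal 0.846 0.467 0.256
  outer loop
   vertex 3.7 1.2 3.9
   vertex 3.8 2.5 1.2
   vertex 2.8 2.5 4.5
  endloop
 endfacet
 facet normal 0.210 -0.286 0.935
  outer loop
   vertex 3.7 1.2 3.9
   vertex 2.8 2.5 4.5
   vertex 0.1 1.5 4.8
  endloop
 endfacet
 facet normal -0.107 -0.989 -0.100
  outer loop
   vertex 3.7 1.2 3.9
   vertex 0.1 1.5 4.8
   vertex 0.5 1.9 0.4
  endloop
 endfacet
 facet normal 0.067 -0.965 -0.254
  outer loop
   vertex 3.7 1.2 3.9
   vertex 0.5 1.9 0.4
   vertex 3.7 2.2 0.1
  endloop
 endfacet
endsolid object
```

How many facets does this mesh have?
10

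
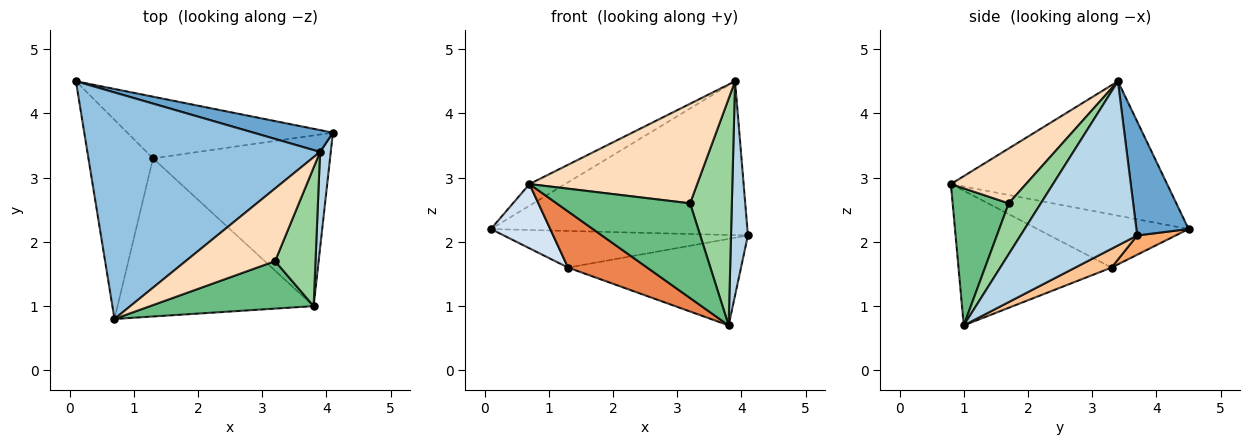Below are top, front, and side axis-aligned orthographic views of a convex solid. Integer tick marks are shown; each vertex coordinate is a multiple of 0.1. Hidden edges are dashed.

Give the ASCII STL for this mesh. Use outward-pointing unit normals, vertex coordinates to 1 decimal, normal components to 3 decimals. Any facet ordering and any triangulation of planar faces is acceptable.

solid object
 facet normal 0.198 0.971 0.138
  outer loop
   vertex 3.9 3.4 4.5
   vertex 4.1 3.7 2.1
   vertex 0.1 4.5 2.2
  endloop
 endfacet
 facet normal -0.498 0.082 0.863
  outer loop
   vertex 3.9 3.4 4.5
   vertex 0.1 4.5 2.2
   vertex 0.7 0.8 2.9
  endloop
 endfacet
 facet normal 0.988 -0.143 0.064
  outer loop
   vertex 3.8 1.0 0.7
   vertex 4.1 3.7 2.1
   vertex 3.9 3.4 4.5
  endloop
 endfacet
 facet normal -0.616 -0.242 -0.749
  outer loop
   vertex 1.3 3.3 1.6
   vertex 0.7 0.8 2.9
   vertex 0.1 4.5 2.2
  endloop
 endfacet
 facet normal -0.543 -0.281 -0.791
  outer loop
   vertex 1.3 3.3 1.6
   vertex 3.8 1.0 0.7
   vertex 0.7 0.8 2.9
  endloop
 endfacet
 facet normal 0.080 0.509 -0.857
  outer loop
   vertex 1.3 3.3 1.6
   vertex 0.1 4.5 2.2
   vertex 4.1 3.7 2.1
  endloop
 endfacet
 facet normal 0.094 0.450 -0.888
  outer loop
   vertex 1.3 3.3 1.6
   vertex 4.1 3.7 2.1
   vertex 3.8 1.0 0.7
  endloop
 endfacet
 facet normal 0.340 -0.760 0.554
  outer loop
   vertex 3.2 1.7 2.6
   vertex 3.9 3.4 4.5
   vertex 0.7 0.8 2.9
  endloop
 endfacet
 facet normal 0.352 -0.837 0.419
  outer loop
   vertex 3.2 1.7 2.6
   vertex 0.7 0.8 2.9
   vertex 3.8 1.0 0.7
  endloop
 endfacet
 facet normal 0.549 -0.713 0.436
  outer loop
   vertex 3.2 1.7 2.6
   vertex 3.8 1.0 0.7
   vertex 3.9 3.4 4.5
  endloop
 endfacet
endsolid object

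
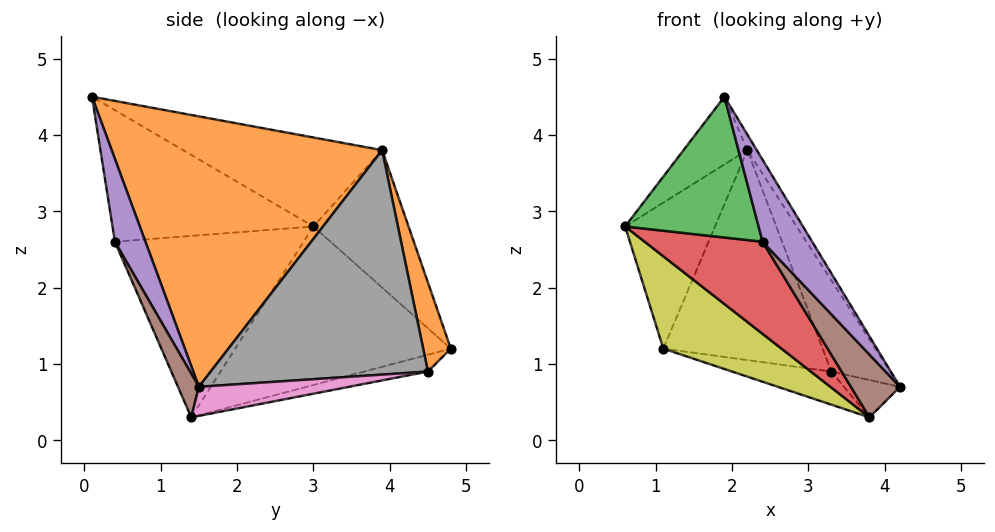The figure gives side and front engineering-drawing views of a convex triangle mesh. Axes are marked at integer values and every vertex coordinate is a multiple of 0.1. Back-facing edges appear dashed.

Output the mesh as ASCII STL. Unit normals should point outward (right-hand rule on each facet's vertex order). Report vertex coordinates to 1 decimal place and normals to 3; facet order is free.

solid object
 facet normal -0.595 0.191 0.781
  outer loop
   vertex 2.2 3.9 3.8
   vertex 0.6 3.0 2.8
   vertex 1.9 0.1 4.5
  endloop
 endfacet
 facet normal 0.850 0.030 0.526
  outer loop
   vertex 2.2 3.9 3.8
   vertex 1.9 0.1 4.5
   vertex 4.2 1.5 0.7
  endloop
 endfacet
 facet normal -0.796 -0.529 -0.293
  outer loop
   vertex 2.4 0.4 2.6
   vertex 1.9 0.1 4.5
   vertex 0.6 3.0 2.8
  endloop
 endfacet
 facet normal -0.680 -0.424 -0.598
  outer loop
   vertex 2.4 0.4 2.6
   vertex 0.6 3.0 2.8
   vertex 3.8 1.4 0.3
  endloop
 endfacet
 facet normal 0.524 -0.852 0.003
  outer loop
   vertex 2.4 0.4 2.6
   vertex 4.2 1.5 0.7
   vertex 1.9 0.1 4.5
  endloop
 endfacet
 facet normal 0.387 -0.908 -0.160
  outer loop
   vertex 2.4 0.4 2.6
   vertex 3.8 1.4 0.3
   vertex 4.2 1.5 0.7
  endloop
 endfacet
 facet normal 0.655 0.244 -0.716
  outer loop
   vertex 3.3 4.5 0.9
   vertex 4.2 1.5 0.7
   vertex 3.8 1.4 0.3
  endloop
 endfacet
 facet normal 0.890 0.241 0.387
  outer loop
   vertex 3.3 4.5 0.9
   vertex 2.2 3.9 3.8
   vertex 4.2 1.5 0.7
  endloop
 endfacet
 facet normal -0.680 -0.373 -0.632
  outer loop
   vertex 1.1 4.8 1.2
   vertex 3.8 1.4 0.3
   vertex 0.6 3.0 2.8
  endloop
 endfacet
 facet normal -0.110 0.172 -0.979
  outer loop
   vertex 1.1 4.8 1.2
   vertex 3.3 4.5 0.9
   vertex 3.8 1.4 0.3
  endloop
 endfacet
 facet normal -0.638 0.603 0.479
  outer loop
   vertex 1.1 4.8 1.2
   vertex 0.6 3.0 2.8
   vertex 2.2 3.9 3.8
  endloop
 endfacet
 facet normal 0.165 0.952 0.260
  outer loop
   vertex 1.1 4.8 1.2
   vertex 2.2 3.9 3.8
   vertex 3.3 4.5 0.9
  endloop
 endfacet
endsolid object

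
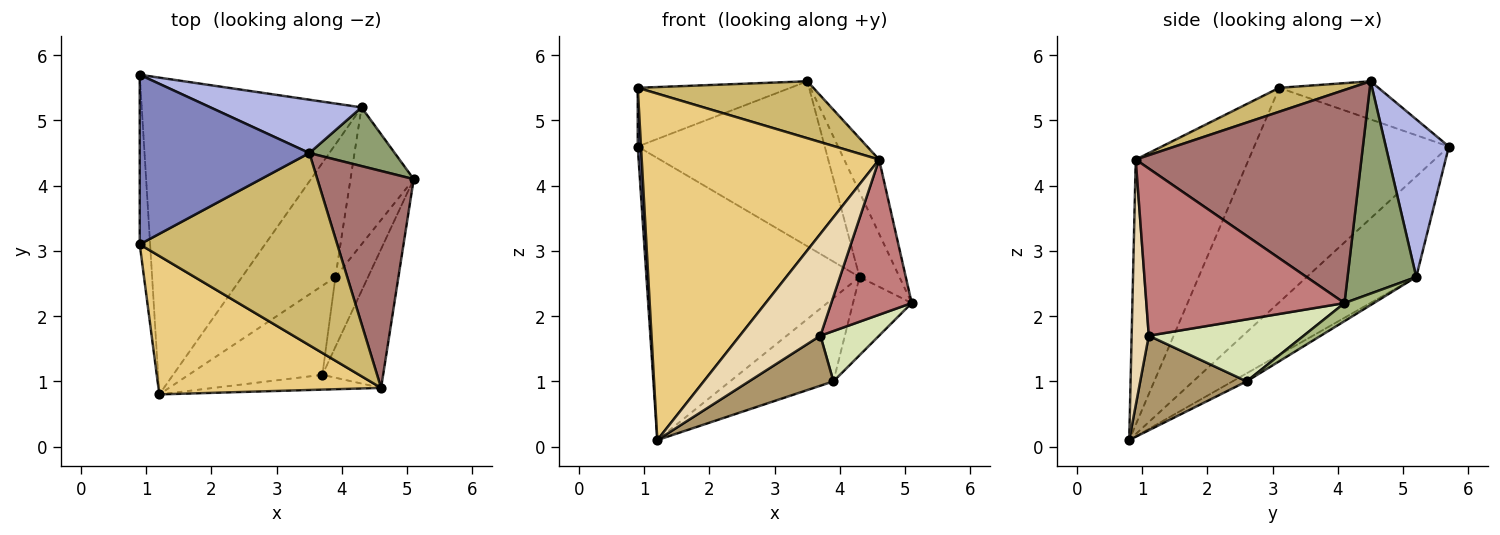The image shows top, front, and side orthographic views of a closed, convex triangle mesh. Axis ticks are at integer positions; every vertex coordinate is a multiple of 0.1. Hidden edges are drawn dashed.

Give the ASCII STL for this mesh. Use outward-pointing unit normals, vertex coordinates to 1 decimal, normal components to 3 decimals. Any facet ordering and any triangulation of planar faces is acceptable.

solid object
 facet normal -0.999 -0.017 -0.048
  outer loop
   vertex 0.9 3.1 5.5
   vertex 0.9 5.7 4.6
   vertex 1.2 0.8 0.1
  endloop
 endfacet
 facet normal -0.208 0.320 0.924
  outer loop
   vertex 0.9 3.1 5.5
   vertex 3.5 4.5 5.6
   vertex 0.9 5.7 4.6
  endloop
 endfacet
 facet normal -0.323 0.629 -0.707
  outer loop
   vertex 4.3 5.2 2.6
   vertex 1.2 0.8 0.1
   vertex 0.9 5.7 4.6
  endloop
 endfacet
 facet normal 0.306 0.906 0.293
  outer loop
   vertex 4.3 5.2 2.6
   vertex 0.9 5.7 4.6
   vertex 3.5 4.5 5.6
  endloop
 endfacet
 facet normal 0.817 0.474 0.328
  outer loop
   vertex 4.3 5.2 2.6
   vertex 3.5 4.5 5.6
   vertex 5.1 4.1 2.2
  endloop
 endfacet
 facet normal 0.241 0.482 -0.843
  outer loop
   vertex 3.9 2.6 1.0
   vertex 4.3 5.2 2.6
   vertex 5.1 4.1 2.2
  endloop
 endfacet
 facet normal -0.072 0.531 -0.844
  outer loop
   vertex 3.9 2.6 1.0
   vertex 1.2 0.8 0.1
   vertex 4.3 5.2 2.6
  endloop
 endfacet
 facet normal 0.839 -0.318 -0.442
  outer loop
   vertex 3.9 2.6 1.0
   vertex 5.1 4.1 2.2
   vertex 3.7 1.1 1.7
  endloop
 endfacet
 facet normal 0.525 -0.416 -0.742
  outer loop
   vertex 3.9 2.6 1.0
   vertex 3.7 1.1 1.7
   vertex 1.2 0.8 0.1
  endloop
 endfacet
 facet normal 0.115 -0.282 0.952
  outer loop
   vertex 4.6 0.9 4.4
   vertex 3.5 4.5 5.6
   vertex 0.9 3.1 5.5
  endloop
 endfacet
 facet normal -0.404 -0.849 0.339
  outer loop
   vertex 4.6 0.9 4.4
   vertex 0.9 3.1 5.5
   vertex 1.2 0.8 0.1
  endloop
 endfacet
 facet normal 0.206 -0.968 -0.140
  outer loop
   vertex 4.6 0.9 4.4
   vertex 1.2 0.8 0.1
   vertex 3.7 1.1 1.7
  endloop
 endfacet
 facet normal 0.902 0.140 0.408
  outer loop
   vertex 4.6 0.9 4.4
   vertex 5.1 4.1 2.2
   vertex 3.5 4.5 5.6
  endloop
 endfacet
 facet normal 0.878 -0.357 -0.319
  outer loop
   vertex 4.6 0.9 4.4
   vertex 3.7 1.1 1.7
   vertex 5.1 4.1 2.2
  endloop
 endfacet
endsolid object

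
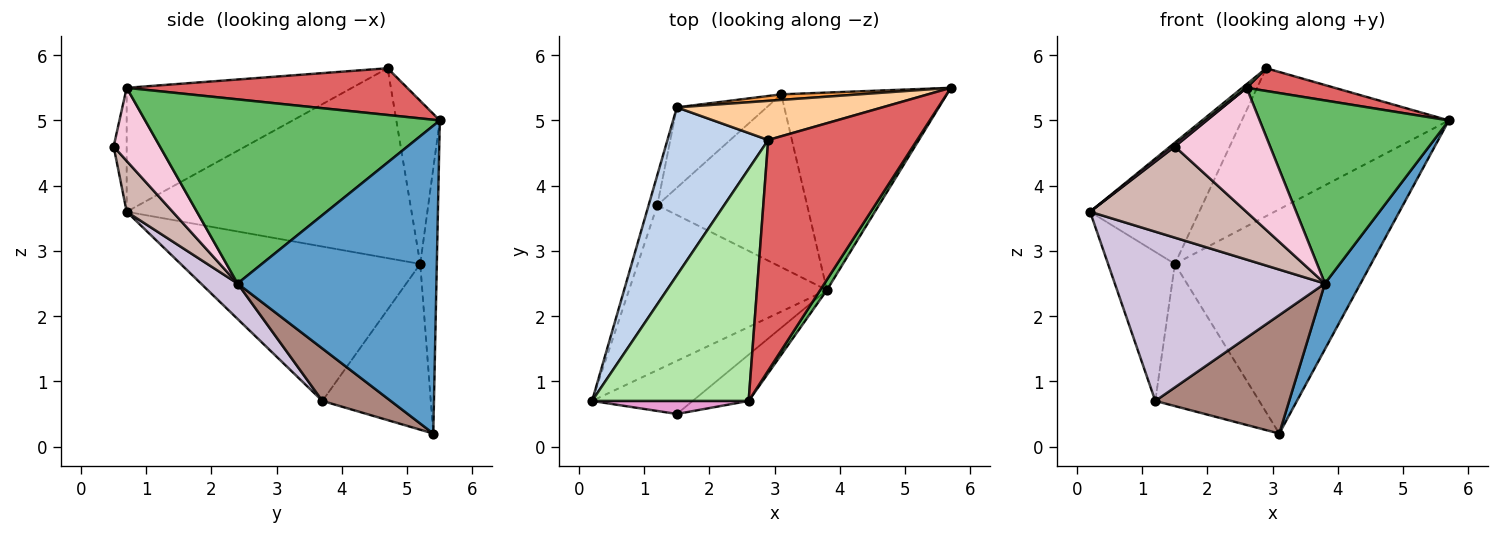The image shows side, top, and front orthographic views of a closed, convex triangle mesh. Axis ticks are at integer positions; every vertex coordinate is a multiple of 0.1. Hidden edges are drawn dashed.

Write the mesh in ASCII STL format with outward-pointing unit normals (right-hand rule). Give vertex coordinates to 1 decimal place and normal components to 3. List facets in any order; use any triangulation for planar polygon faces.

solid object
 facet normal 0.870 -0.156 -0.468
  outer loop
   vertex 3.8 2.4 2.5
   vertex 3.1 5.4 0.2
   vertex 5.7 5.5 5.0
  endloop
 endfacet
 facet normal -0.837 0.321 0.444
  outer loop
   vertex 1.5 5.2 2.8
   vertex 0.2 0.7 3.6
   vertex 2.9 4.7 5.8
  endloop
 endfacet
 facet normal -0.084 0.996 0.025
  outer loop
   vertex 1.5 5.2 2.8
   vertex 5.7 5.5 5.0
   vertex 3.1 5.4 0.2
  endloop
 endfacet
 facet normal -0.199 0.947 0.251
  outer loop
   vertex 1.5 5.2 2.8
   vertex 2.9 4.7 5.8
   vertex 5.7 5.5 5.0
  endloop
 endfacet
 facet normal 0.841 -0.540 0.030
  outer loop
   vertex 2.6 0.7 5.5
   vertex 3.8 2.4 2.5
   vertex 5.7 5.5 5.0
  endloop
 endfacet
 facet normal -0.621 -0.012 0.784
  outer loop
   vertex 2.6 0.7 5.5
   vertex 2.9 4.7 5.8
   vertex 0.2 0.7 3.6
  endloop
 endfacet
 facet normal 0.298 -0.094 0.950
  outer loop
   vertex 2.6 0.7 5.5
   vertex 5.7 5.5 5.0
   vertex 2.9 4.7 5.8
  endloop
 endfacet
 facet normal -0.962 0.268 -0.054
  outer loop
   vertex 1.2 3.7 0.7
   vertex 0.2 0.7 3.6
   vertex 1.5 5.2 2.8
  endloop
 endfacet
 facet normal -0.672 0.644 -0.364
  outer loop
   vertex 1.2 3.7 0.7
   vertex 1.5 5.2 2.8
   vertex 3.1 5.4 0.2
  endloop
 endfacet
 facet normal 0.124 -0.711 -0.692
  outer loop
   vertex 1.2 3.7 0.7
   vertex 3.8 2.4 2.5
   vertex 0.2 0.7 3.6
  endloop
 endfacet
 facet normal 0.277 -0.543 -0.793
  outer loop
   vertex 1.2 3.7 0.7
   vertex 3.1 5.4 0.2
   vertex 3.8 2.4 2.5
  endloop
 endfacet
 facet normal 0.246 -0.837 -0.488
  outer loop
   vertex 1.5 0.5 4.6
   vertex 0.2 0.7 3.6
   vertex 3.8 2.4 2.5
  endloop
 endfacet
 facet normal -0.617 -0.114 0.779
  outer loop
   vertex 1.5 0.5 4.6
   vertex 2.6 0.7 5.5
   vertex 0.2 0.7 3.6
  endloop
 endfacet
 facet normal 0.415 -0.853 -0.317
  outer loop
   vertex 1.5 0.5 4.6
   vertex 3.8 2.4 2.5
   vertex 2.6 0.7 5.5
  endloop
 endfacet
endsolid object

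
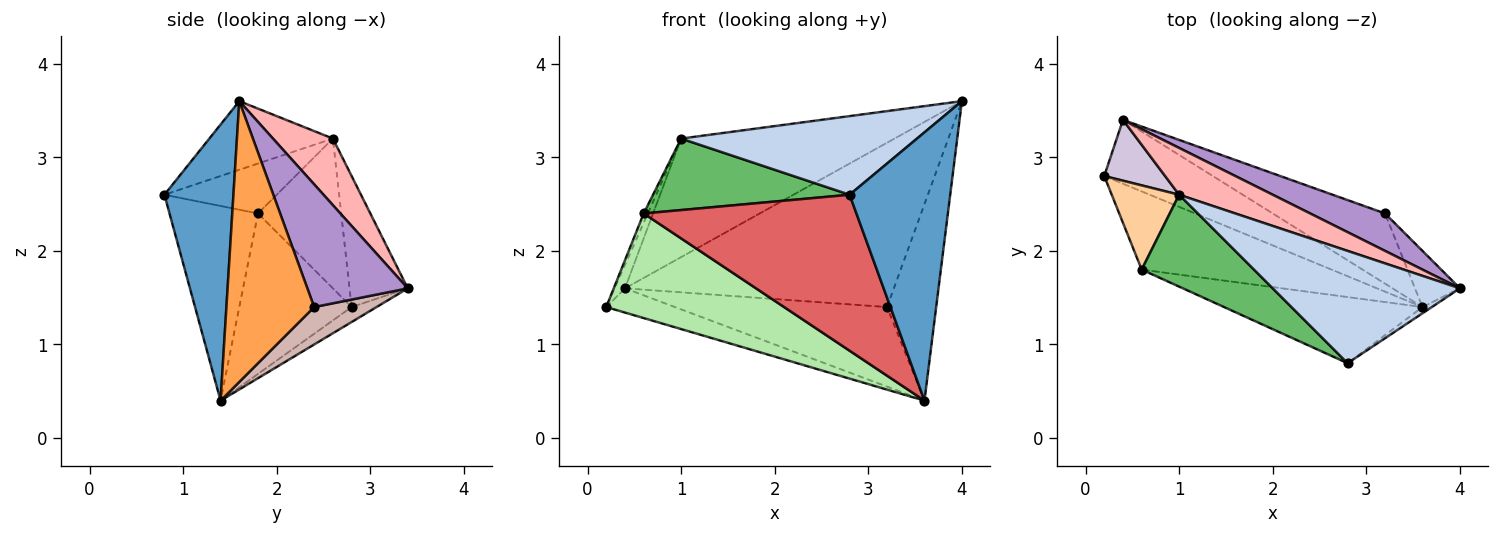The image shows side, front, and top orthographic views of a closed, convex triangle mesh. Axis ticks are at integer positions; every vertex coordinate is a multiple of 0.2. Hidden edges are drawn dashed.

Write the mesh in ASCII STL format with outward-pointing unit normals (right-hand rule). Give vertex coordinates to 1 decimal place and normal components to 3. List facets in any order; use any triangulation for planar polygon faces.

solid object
 facet normal 0.566 -0.824 -0.019
  outer loop
   vertex 3.6 1.4 0.4
   vertex 4.0 1.6 3.6
   vertex 2.8 0.8 2.6
  endloop
 endfacet
 facet normal -0.288 -0.549 0.785
  outer loop
   vertex 1.0 2.6 3.2
   vertex 2.8 0.8 2.6
   vertex 4.0 1.6 3.6
  endloop
 endfacet
 facet normal 0.864 0.484 -0.138
  outer loop
   vertex 3.2 2.4 1.4
   vertex 4.0 1.6 3.6
   vertex 3.6 1.4 0.4
  endloop
 endfacet
 facet normal -0.911 0.046 0.410
  outer loop
   vertex 0.6 1.8 2.4
   vertex 1.0 2.6 3.2
   vertex 0.2 2.8 1.4
  endloop
 endfacet
 facet normal -0.331 -0.579 0.745
  outer loop
   vertex 0.6 1.8 2.4
   vertex 2.8 0.8 2.6
   vertex 1.0 2.6 3.2
  endloop
 endfacet
 facet normal -0.451 -0.715 -0.534
  outer loop
   vertex 0.6 1.8 2.4
   vertex 0.2 2.8 1.4
   vertex 3.6 1.4 0.4
  endloop
 endfacet
 facet normal -0.358 -0.860 -0.365
  outer loop
   vertex 0.6 1.8 2.4
   vertex 3.6 1.4 0.4
   vertex 2.8 0.8 2.6
  endloop
 endfacet
 facet normal 0.253 0.900 0.355
  outer loop
   vertex 0.4 3.4 1.6
   vertex 1.0 2.6 3.2
   vertex 4.0 1.6 3.6
  endloop
 endfacet
 facet normal 0.342 0.916 0.209
  outer loop
   vertex 0.4 3.4 1.6
   vertex 4.0 1.6 3.6
   vertex 3.2 2.4 1.4
  endloop
 endfacet
 facet normal -0.895 0.160 0.416
  outer loop
   vertex 0.4 3.4 1.6
   vertex 0.2 2.8 1.4
   vertex 1.0 2.6 3.2
  endloop
 endfacet
 facet normal -0.128 0.352 -0.927
  outer loop
   vertex 0.4 3.4 1.6
   vertex 3.6 1.4 0.4
   vertex 0.2 2.8 1.4
  endloop
 endfacet
 facet normal 0.215 0.732 -0.646
  outer loop
   vertex 0.4 3.4 1.6
   vertex 3.2 2.4 1.4
   vertex 3.6 1.4 0.4
  endloop
 endfacet
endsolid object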